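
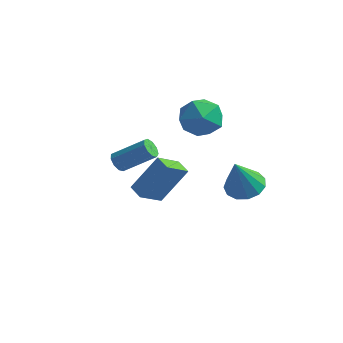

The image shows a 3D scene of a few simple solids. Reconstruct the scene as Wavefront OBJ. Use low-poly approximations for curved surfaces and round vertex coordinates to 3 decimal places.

v 0.546 -2.866 0.019
v 0.064 -3.915 0.81
v 1.417 -2.007 1.689
v 0.934 -3.057 2.48
v 1.226 -3.283 -0.12
v 0.743 -4.333 0.671
v 2.096 -2.425 1.55
v 1.614 -3.474 2.341
v -2.26 -0.853 -0.319
v -1.896 -1.012 -0.714
v -0.477 -0.446 0.364
v -0.84 -0.287 0.759
v -1.999 -0.648 -0.77
v -0.58 -0.082 0.308
v -2.224 -0.379 -0.615
v -0.805 0.187 0.463
v -2.465 -0.332 -0.321
v -1.046 0.234 0.756
v -2.611 -0.529 -0.027
v -1.191 0.037 1.051
v -2.592 -0.878 0.131
v -1.172 -0.312 1.209
v -2.417 -1.214 0.079
v -0.998 -0.649 1.157
v -2.169 -1.382 -0.16
v -0.75 -0.816 0.918
v -1.963 -1.302 -0.473
v -0.544 -0.736 0.605
v 0.115 3.177 2.234
v 1.05 3.159 1.452
v -0.21 1.261 1.888
v 0.725 1.243 1.106
v 0.931 1.381 2.301
v 1.132 2.565 2.514
v -0.292 1.855 0.826
v -0.091 3.039 1.039
v 0.799 2.342 0.582
v 1.555 2.049 1.493
v -0.715 2.371 1.847
v 0.041 2.078 2.758
v 2.756 2.078 -2.156
v 3.501 2.669 -1.849
v 2.584 1.302 -0.244
v 3.025 2.961 -1.773
v 2.464 2.973 -1.819
v 1.995 2.7 -1.972
v 1.768 2.23 -2.183
v 1.854 1.711 -2.386
v 2.227 1.309 -2.515
v 2.768 1.15 -2.531
v 3.305 1.287 -2.427
v 3.667 1.674 -2.237
v 3.741 2.189 -2.022
f 2 4 1
f 5 2 1
f 1 4 3
f 3 5 1
f 2 8 4
f 6 2 5
f 6 8 2
f 4 8 3
f 7 5 3
f 3 8 7
f 7 6 5
f 8 6 7
f 10 9 13
f 10 13 11
f 11 13 14
f 11 14 12
f 13 9 15
f 13 15 14
f 14 15 16
f 14 16 12
f 15 9 17
f 15 17 16
f 16 17 18
f 16 18 12
f 17 9 19
f 17 19 18
f 18 19 20
f 18 20 12
f 19 9 21
f 19 21 20
f 20 21 22
f 20 22 12
f 21 9 23
f 21 23 22
f 22 23 24
f 22 24 12
f 23 9 25
f 23 25 24
f 24 25 26
f 24 26 12
f 25 9 27
f 25 27 26
f 26 27 28
f 26 28 12
f 27 9 10
f 27 10 28
f 28 10 11
f 28 11 12
f 29 40 34
f 29 34 30
f 29 30 36
f 29 36 39
f 29 39 40
f 30 34 38
f 34 40 33
f 40 39 31
f 39 36 35
f 36 30 37
f 32 38 33
f 32 33 31
f 32 31 35
f 32 35 37
f 32 37 38
f 33 38 34
f 31 33 40
f 35 31 39
f 37 35 36
f 38 37 30
f 42 41 44
f 42 44 43
f 44 41 45
f 44 45 43
f 45 41 46
f 45 46 43
f 46 41 47
f 46 47 43
f 47 41 48
f 47 48 43
f 48 41 49
f 48 49 43
f 49 41 50
f 49 50 43
f 50 41 51
f 50 51 43
f 51 41 52
f 51 52 43
f 52 41 53
f 52 53 43
f 53 41 42
f 53 42 43



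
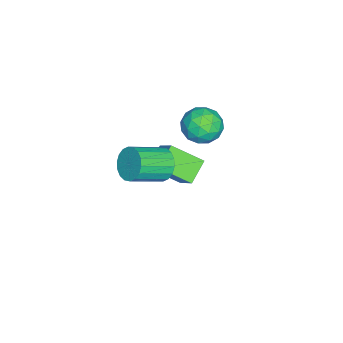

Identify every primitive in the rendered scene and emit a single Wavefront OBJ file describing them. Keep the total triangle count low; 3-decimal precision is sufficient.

v -4.186 -2.27 -3.017
v -3.967 -4.083 -1.882
v -3.137 -1.34 -1.734
v -2.919 -3.153 -0.599
v -2.861 -2.627 -3.841
v -2.643 -4.44 -2.706
v -1.813 -1.697 -2.558
v -1.594 -3.51 -1.423
v -0.82 0.247 3.841
v 0.168 -0.312 4.257
v -1.668 -1.488 3.523
v -0.68 -2.047 3.939
v -1.384 -1.42 4.696
v -0.86 -0.348 4.893
v -0.64 -1.452 2.887
v -0.116 -0.38 3.084
v 0.279 -1.362 3.667
v -0.18 -1.343 4.786
v -1.32 -0.457 2.994
v -1.779 -0.438 4.113
v -0.252 0.119 4.077
v -1.248 -1.919 3.703
v -1.662 -1.551 4.148
v -1.081 -1.88 4.393
v -0.856 0.098 4.451
v -0.275 -0.23 4.695
v -1.187 -0.881 4.954
v -1.225 -1.57 3.085
v -0.644 -1.898 3.329
v -0.419 0.08 3.387
v 0.162 -0.249 3.632
v -0.313 -0.919 2.826
v 0.395 -0.826 3.975
v -0.104 -1.846 3.788
v -0.081 -1.496 3.169
v 0.227 -0.866 3.285
v 0.124 -0.815 4.632
v -0.374 -1.834 4.445
v -0.788 -1.466 4.89
v -0.48 -0.836 5.006
v 0.19 -1.432 4.285
v -1.126 0.034 3.335
v -1.624 -0.985 3.148
v -1.02 -0.964 2.774
v -0.712 -0.334 2.89
v -1.396 0.046 3.992
v -1.895 -0.974 3.805
v -1.727 -0.934 4.495
v -1.419 -0.304 4.611
v -1.69 -0.368 3.495
v 1.928 -2.32 2.767
v 2.394 -1.54 3.253
v 3.698 -2.921 4.218
v 3.232 -3.7 3.733
v 2.058 -1.655 3.543
v 3.362 -3.035 4.508
v 1.696 -1.901 3.679
v 3 -3.281 4.645
v 1.381 -2.23 3.635
v 2.684 -3.611 4.6
v 1.173 -2.577 3.419
v 2.477 -3.958 4.384
v 1.115 -2.873 3.074
v 2.419 -4.254 4.039
v 1.218 -3.059 2.668
v 2.522 -4.44 3.633
v 1.462 -3.099 2.282
v 2.766 -4.48 3.247
v 1.798 -2.985 1.992
v 3.102 -4.365 2.957
v 2.16 -2.739 1.855
v 3.464 -4.119 2.821
v 2.476 -2.409 1.9
v 3.779 -3.79 2.865
v 2.683 -2.062 2.116
v 3.987 -3.443 3.081
v 2.741 -1.766 2.461
v 4.045 -3.147 3.426
v 2.638 -1.58 2.867
v 3.942 -2.961 3.832
f 2 4 1
f 5 2 1
f 1 4 3
f 3 5 1
f 2 8 4
f 6 2 5
f 6 8 2
f 4 8 3
f 7 5 3
f 3 8 7
f 7 6 5
f 8 6 7
f 9 46 25
f 46 20 49
f 25 49 14
f 46 49 25
f 9 25 21
f 25 14 26
f 21 26 10
f 25 26 21
f 9 21 30
f 21 10 31
f 30 31 16
f 21 31 30
f 9 30 42
f 30 16 45
f 42 45 19
f 30 45 42
f 9 42 46
f 42 19 50
f 46 50 20
f 42 50 46
f 10 26 37
f 26 14 40
f 37 40 18
f 26 40 37
f 14 49 27
f 49 20 48
f 27 48 13
f 49 48 27
f 20 50 47
f 50 19 43
f 47 43 11
f 50 43 47
f 19 45 44
f 45 16 32
f 44 32 15
f 45 32 44
f 16 31 36
f 31 10 33
f 36 33 17
f 31 33 36
f 12 38 24
f 38 18 39
f 24 39 13
f 38 39 24
f 12 24 22
f 24 13 23
f 22 23 11
f 24 23 22
f 12 22 29
f 22 11 28
f 29 28 15
f 22 28 29
f 12 29 34
f 29 15 35
f 34 35 17
f 29 35 34
f 12 34 38
f 34 17 41
f 38 41 18
f 34 41 38
f 13 39 27
f 39 18 40
f 27 40 14
f 39 40 27
f 11 23 47
f 23 13 48
f 47 48 20
f 23 48 47
f 15 28 44
f 28 11 43
f 44 43 19
f 28 43 44
f 17 35 36
f 35 15 32
f 36 32 16
f 35 32 36
f 18 41 37
f 41 17 33
f 37 33 10
f 41 33 37
f 52 51 55
f 52 55 53
f 53 55 56
f 53 56 54
f 55 51 57
f 55 57 56
f 56 57 58
f 56 58 54
f 57 51 59
f 57 59 58
f 58 59 60
f 58 60 54
f 59 51 61
f 59 61 60
f 60 61 62
f 60 62 54
f 61 51 63
f 61 63 62
f 62 63 64
f 62 64 54
f 63 51 65
f 63 65 64
f 64 65 66
f 64 66 54
f 65 51 67
f 65 67 66
f 66 67 68
f 66 68 54
f 67 51 69
f 67 69 68
f 68 69 70
f 68 70 54
f 69 51 71
f 69 71 70
f 70 71 72
f 70 72 54
f 71 51 73
f 71 73 72
f 72 73 74
f 72 74 54
f 73 51 75
f 73 75 74
f 74 75 76
f 74 76 54
f 75 51 77
f 75 77 76
f 76 77 78
f 76 78 54
f 77 51 79
f 77 79 78
f 78 79 80
f 78 80 54
f 79 51 52
f 79 52 80
f 80 52 53
f 80 53 54



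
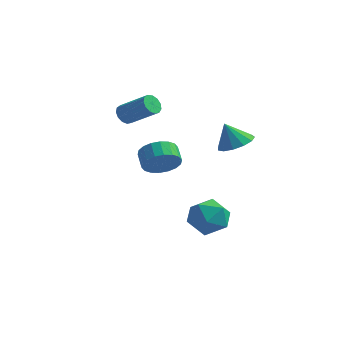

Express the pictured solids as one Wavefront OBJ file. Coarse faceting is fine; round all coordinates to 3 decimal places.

v 1.964 3.125 -3.514
v 2.754 2.532 -4.299
v 2.066 1.548 -2.221
v 2.856 0.955 -3.006
v 3.236 1.989 -2.391
v 3.173 2.964 -3.19
v 1.647 1.116 -3.33
v 1.584 2.091 -4.129
v 2.558 1.291 -4.185
v 3.54 1.83 -3.606
v 1.28 2.25 -2.914
v 2.262 2.789 -2.335
v 0.366 0.877 0.59
v 0.701 0.472 1.475
v 0.13 1.138 1.996
v -0.206 1.543 1.11
v 1.008 0.802 1.391
v 0.437 1.467 1.912
v 1.188 1.146 1.148
v 0.617 1.812 1.669
v 1.205 1.438 0.794
v 0.634 2.103 1.315
v 1.056 1.618 0.4
v 0.485 2.283 0.921
v 0.77 1.651 0.044
v 0.199 2.317 0.564
v 0.404 1.532 -0.205
v -0.167 2.197 0.316
v 0.03 1.282 -0.296
v -0.541 1.948 0.225
v -0.277 0.953 -0.212
v -0.848 1.618 0.309
v -0.457 0.608 0.031
v -1.028 1.274 0.552
v -0.474 0.317 0.385
v -1.045 0.982 0.906
v -0.325 0.137 0.779
v -0.896 0.802 1.3
v -0.039 0.103 1.136
v -0.61 0.769 1.656
v 0.327 0.223 1.384
v -0.244 0.888 1.905
v -2.89 3.051 2.526
v -2.59 3.434 2.095
v -0.949 3.372 3.183
v -1.25 2.989 3.614
v -2.744 3.657 2.34
v -1.104 3.595 3.429
v -2.946 3.687 2.645
v -1.305 3.626 3.734
v -3.129 3.516 2.912
v -1.488 3.454 4.001
v -3.237 3.197 3.056
v -1.596 3.135 4.145
v -3.234 2.832 3.032
v -1.594 2.77 4.12
v -3.123 2.536 2.847
v -1.482 2.474 3.936
v -2.937 2.404 2.56
v -1.297 2.342 3.649
v -2.737 2.477 2.262
v -1.097 2.415 3.351
v -2.585 2.732 2.048
v -0.945 2.67 3.137
v -2.53 3.089 1.986
v -0.89 3.027 3.074
v 3.469 2.924 1.861
v 4.203 2.258 2.103
v 2.891 2.756 3.159
v 4.398 2.777 2.256
v 4.297 3.342 2.284
v 3.934 3.774 2.178
v 3.423 3.937 1.971
v 2.926 3.777 1.73
v 2.602 3.347 1.53
v 2.553 2.782 1.435
v 2.795 2.262 1.476
v 3.251 1.952 1.639
v 3.776 1.951 1.873
f 1 12 6
f 1 6 2
f 1 2 8
f 1 8 11
f 1 11 12
f 2 6 10
f 6 12 5
f 12 11 3
f 11 8 7
f 8 2 9
f 4 10 5
f 4 5 3
f 4 3 7
f 4 7 9
f 4 9 10
f 5 10 6
f 3 5 12
f 7 3 11
f 9 7 8
f 10 9 2
f 14 13 17
f 14 17 15
f 15 17 18
f 15 18 16
f 17 13 19
f 17 19 18
f 18 19 20
f 18 20 16
f 19 13 21
f 19 21 20
f 20 21 22
f 20 22 16
f 21 13 23
f 21 23 22
f 22 23 24
f 22 24 16
f 23 13 25
f 23 25 24
f 24 25 26
f 24 26 16
f 25 13 27
f 25 27 26
f 26 27 28
f 26 28 16
f 27 13 29
f 27 29 28
f 28 29 30
f 28 30 16
f 29 13 31
f 29 31 30
f 30 31 32
f 30 32 16
f 31 13 33
f 31 33 32
f 32 33 34
f 32 34 16
f 33 13 35
f 33 35 34
f 34 35 36
f 34 36 16
f 35 13 37
f 35 37 36
f 36 37 38
f 36 38 16
f 37 13 39
f 37 39 38
f 38 39 40
f 38 40 16
f 39 13 41
f 39 41 40
f 40 41 42
f 40 42 16
f 41 13 14
f 41 14 42
f 42 14 15
f 42 15 16
f 44 43 47
f 44 47 45
f 45 47 48
f 45 48 46
f 47 43 49
f 47 49 48
f 48 49 50
f 48 50 46
f 49 43 51
f 49 51 50
f 50 51 52
f 50 52 46
f 51 43 53
f 51 53 52
f 52 53 54
f 52 54 46
f 53 43 55
f 53 55 54
f 54 55 56
f 54 56 46
f 55 43 57
f 55 57 56
f 56 57 58
f 56 58 46
f 57 43 59
f 57 59 58
f 58 59 60
f 58 60 46
f 59 43 61
f 59 61 60
f 60 61 62
f 60 62 46
f 61 43 63
f 61 63 62
f 62 63 64
f 62 64 46
f 63 43 65
f 63 65 64
f 64 65 66
f 64 66 46
f 65 43 44
f 65 44 66
f 66 44 45
f 66 45 46
f 68 67 70
f 68 70 69
f 70 67 71
f 70 71 69
f 71 67 72
f 71 72 69
f 72 67 73
f 72 73 69
f 73 67 74
f 73 74 69
f 74 67 75
f 74 75 69
f 75 67 76
f 75 76 69
f 76 67 77
f 76 77 69
f 77 67 78
f 77 78 69
f 78 67 79
f 78 79 69
f 79 67 68
f 79 68 69



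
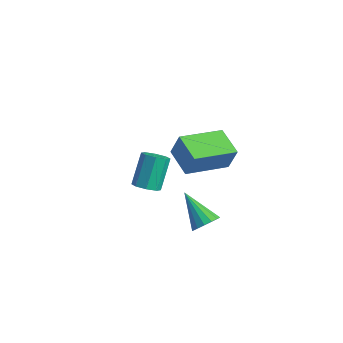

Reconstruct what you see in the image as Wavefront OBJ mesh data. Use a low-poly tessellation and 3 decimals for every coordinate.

v 1.501 1.563 -2.007
v 1.925 1.478 -1.456
v 0.019 1.637 -0.853
v 1.905 1.837 -1.505
v 1.777 2.122 -1.688
v 1.575 2.257 -1.957
v 1.353 2.207 -2.239
v 1.171 1.983 -2.458
v 1.077 1.648 -2.557
v 1.097 1.289 -2.508
v 1.226 1.004 -2.325
v 1.428 0.869 -2.057
v 1.65 0.919 -1.775
v 1.832 1.143 -1.555
v 0.922 0.029 3.519
v 1.277 0.193 4.643
v 1.373 2.043 3.082
v 1.728 2.208 4.206
v 2.252 -0.348 3.154
v 2.607 -0.183 4.278
v 2.703 1.667 2.717
v 3.058 1.831 3.841
v -2.265 1.418 -1.902
v -1.838 1.056 -1.533
v -2.248 2 -0.13
v -2.675 2.362 -0.498
v -1.615 1.467 -1.744
v -2.026 2.411 -0.341
v -1.773 1.85 -2.048
v -2.184 2.793 -0.644
v -2.219 1.979 -2.265
v -2.63 2.923 -0.862
v -2.692 1.78 -2.27
v -3.102 2.724 -0.867
v -2.914 1.369 -2.059
v -3.325 2.313 -0.656
v -2.756 0.987 -1.756
v -3.167 1.93 -0.352
v -2.31 0.857 -1.538
v -2.721 1.801 -0.135
f 2 1 4
f 2 4 3
f 4 1 5
f 4 5 3
f 5 1 6
f 5 6 3
f 6 1 7
f 6 7 3
f 7 1 8
f 7 8 3
f 8 1 9
f 8 9 3
f 9 1 10
f 9 10 3
f 10 1 11
f 10 11 3
f 11 1 12
f 11 12 3
f 12 1 13
f 12 13 3
f 13 1 14
f 13 14 3
f 14 1 2
f 14 2 3
f 16 18 15
f 19 16 15
f 15 18 17
f 17 19 15
f 16 22 18
f 20 16 19
f 20 22 16
f 18 22 17
f 21 19 17
f 17 22 21
f 21 20 19
f 22 20 21
f 24 23 27
f 24 27 25
f 25 27 28
f 25 28 26
f 27 23 29
f 27 29 28
f 28 29 30
f 28 30 26
f 29 23 31
f 29 31 30
f 30 31 32
f 30 32 26
f 31 23 33
f 31 33 32
f 32 33 34
f 32 34 26
f 33 23 35
f 33 35 34
f 34 35 36
f 34 36 26
f 35 23 37
f 35 37 36
f 36 37 38
f 36 38 26
f 37 23 39
f 37 39 38
f 38 39 40
f 38 40 26
f 39 23 24
f 39 24 40
f 40 24 25
f 40 25 26



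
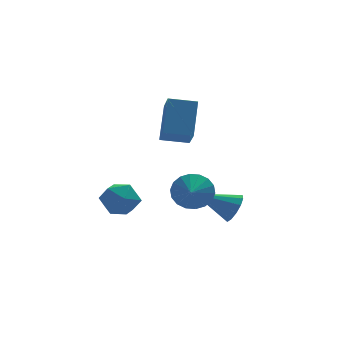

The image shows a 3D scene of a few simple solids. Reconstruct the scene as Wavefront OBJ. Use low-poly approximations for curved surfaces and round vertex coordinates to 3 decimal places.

v 1.14 -1.021 -2.574
v 1.57 -0.872 -1.833
v -0.64 -0.599 -1.626
v 1.547 -0.442 -2.068
v 1.394 -0.196 -2.463
v 1.161 -0.212 -2.894
v 0.921 -0.485 -3.223
v 0.751 -0.928 -3.346
v 0.704 -1.4 -3.224
v 0.795 -1.752 -2.895
v 0.996 -1.872 -2.464
v 1.243 -1.722 -2.068
v 1.457 -1.349 -1.833
v -4.87 0.608 -1.963
v -3.983 1.048 -2.375
v -3.957 -0.788 -1.485
v -3.07 -0.348 -1.897
v -3.517 0.072 -1.018
v -4.082 0.935 -1.313
v -3.858 -0.675 -2.547
v -4.423 0.188 -2.842
v -3.358 0.255 -2.736
v -3.147 0.716 -1.791
v -4.793 -0.456 -2.069
v -4.582 0.005 -1.124
v -1.249 -2.596 -0.525
v -0.521 -2.56 0.173
v -1.611 -3.644 -0.095
v -0.866 -2.357 0.378
v -1.287 -2.201 0.404
v -1.7 -2.124 0.246
v -2.024 -2.14 -0.065
v -2.195 -2.246 -0.467
v -2.178 -2.421 -0.881
v -1.978 -2.631 -1.224
v -1.633 -2.834 -1.429
v -1.212 -2.99 -1.454
v -0.798 -3.067 -1.296
v -0.474 -3.052 -0.985
v -0.303 -2.945 -0.583
v -0.32 -2.77 -0.17
v -2.226 -1.039 2.597
v -1.702 0.199 4.224
v -2.121 0.112 1.688
v -1.597 1.349 3.315
v -0.883 -1.329 2.385
v -0.359 -0.092 4.012
v -0.778 -0.179 1.476
v -0.254 1.059 3.103
f 2 1 4
f 2 4 3
f 4 1 5
f 4 5 3
f 5 1 6
f 5 6 3
f 6 1 7
f 6 7 3
f 7 1 8
f 7 8 3
f 8 1 9
f 8 9 3
f 9 1 10
f 9 10 3
f 10 1 11
f 10 11 3
f 11 1 12
f 11 12 3
f 12 1 13
f 12 13 3
f 13 1 2
f 13 2 3
f 14 25 19
f 14 19 15
f 14 15 21
f 14 21 24
f 14 24 25
f 15 19 23
f 19 25 18
f 25 24 16
f 24 21 20
f 21 15 22
f 17 23 18
f 17 18 16
f 17 16 20
f 17 20 22
f 17 22 23
f 18 23 19
f 16 18 25
f 20 16 24
f 22 20 21
f 23 22 15
f 27 26 29
f 27 29 28
f 29 26 30
f 29 30 28
f 30 26 31
f 30 31 28
f 31 26 32
f 31 32 28
f 32 26 33
f 32 33 28
f 33 26 34
f 33 34 28
f 34 26 35
f 34 35 28
f 35 26 36
f 35 36 28
f 36 26 37
f 36 37 28
f 37 26 38
f 37 38 28
f 38 26 39
f 38 39 28
f 39 26 40
f 39 40 28
f 40 26 41
f 40 41 28
f 41 26 27
f 41 27 28
f 43 45 42
f 46 43 42
f 42 45 44
f 44 46 42
f 43 49 45
f 47 43 46
f 47 49 43
f 45 49 44
f 48 46 44
f 44 49 48
f 48 47 46
f 49 47 48



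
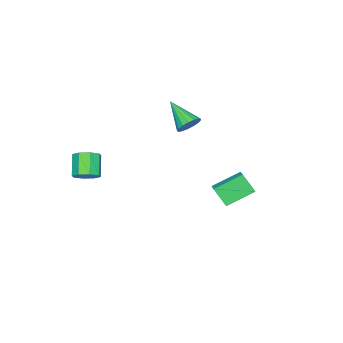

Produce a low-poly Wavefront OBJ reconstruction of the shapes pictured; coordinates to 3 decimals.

v -3.432 -1.936 -1.323
v -2.989 -2.398 -1.836
v -3.908 -3.644 -0.197
v -2.731 -2.289 -1.561
v -2.633 -2.099 -1.232
v -2.718 -1.872 -0.924
v -2.967 -1.66 -0.707
v -3.322 -1.511 -0.631
v -3.702 -1.459 -0.714
v -4.02 -1.517 -0.936
v -4.204 -1.671 -1.247
v -4.21 -1.885 -1.575
v -4.038 -2.112 -1.846
v -3.727 -2.298 -1.997
v -3.349 -2.402 -1.993
v 4.216 -3.456 -1.889
v 4.844 -3.494 -1.363
v 3.953 -4.143 -0.346
v 3.324 -4.104 -0.871
v 4.517 -2.961 -1.309
v 3.626 -3.609 -0.291
v 4.014 -2.717 -1.594
v 3.123 -3.366 -0.577
v 3.629 -2.906 -2.052
v 2.738 -3.555 -1.035
v 3.587 -3.417 -2.414
v 2.696 -4.066 -1.397
v 3.914 -3.951 -2.469
v 3.023 -4.599 -1.451
v 4.417 -4.194 -2.183
v 3.526 -4.843 -1.166
v 4.802 -4.005 -1.725
v 3.911 -4.654 -0.708
v -1.25 4.017 -2.958
v -1.186 3.195 -1.852
v -0.653 4.552 -2.596
v -0.589 3.73 -1.489
v 0.129 3.03 -3.771
v 0.193 2.208 -2.664
v 0.726 3.565 -3.408
v 0.79 2.743 -2.302
f 2 1 4
f 2 4 3
f 4 1 5
f 4 5 3
f 5 1 6
f 5 6 3
f 6 1 7
f 6 7 3
f 7 1 8
f 7 8 3
f 8 1 9
f 8 9 3
f 9 1 10
f 9 10 3
f 10 1 11
f 10 11 3
f 11 1 12
f 11 12 3
f 12 1 13
f 12 13 3
f 13 1 14
f 13 14 3
f 14 1 15
f 14 15 3
f 15 1 2
f 15 2 3
f 17 16 20
f 17 20 18
f 18 20 21
f 18 21 19
f 20 16 22
f 20 22 21
f 21 22 23
f 21 23 19
f 22 16 24
f 22 24 23
f 23 24 25
f 23 25 19
f 24 16 26
f 24 26 25
f 25 26 27
f 25 27 19
f 26 16 28
f 26 28 27
f 27 28 29
f 27 29 19
f 28 16 30
f 28 30 29
f 29 30 31
f 29 31 19
f 30 16 32
f 30 32 31
f 31 32 33
f 31 33 19
f 32 16 17
f 32 17 33
f 33 17 18
f 33 18 19
f 35 37 34
f 38 35 34
f 34 37 36
f 36 38 34
f 35 41 37
f 39 35 38
f 39 41 35
f 37 41 36
f 40 38 36
f 36 41 40
f 40 39 38
f 41 39 40



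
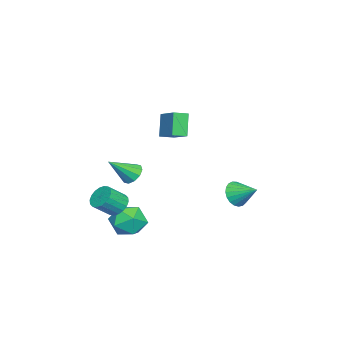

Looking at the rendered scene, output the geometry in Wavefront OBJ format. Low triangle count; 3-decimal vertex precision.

v -0.187 -1.688 -3.737
v 0.807 -0.982 -3.699
v 0.953 -3.298 -3.681
v 1.947 -2.592 -3.643
v 1.191 -2.633 -2.687
v 0.487 -1.638 -2.721
v 1.273 -2.642 -4.659
v 0.569 -1.647 -4.693
v 1.71 -1.572 -4.269
v 1.659 -1.566 -3.05
v 0.101 -2.714 -4.33
v 0.05 -2.708 -3.111
v -4.081 2.784 -3.167
v -3.602 3.04 -3.934
v -3.619 4.116 -2.433
v -3.954 3.199 -4.001
v -4.327 3.285 -3.923
v -4.657 3.285 -3.715
v -4.888 3.198 -3.411
v -4.98 3.039 -3.066
v -4.915 2.836 -2.738
v -4.707 2.624 -2.484
v -4.39 2.44 -2.349
v -4.02 2.315 -2.354
v -3.66 2.271 -2.501
v -3.373 2.316 -2.762
v -3.208 2.441 -3.094
v -3.194 2.626 -3.438
v -3.334 2.838 -3.735
v -0.867 0.017 2.38
v -1.607 -0.131 3.791
v 0.24 1.105 3.075
v -0.501 0.957 4.485
v -0.319 -0.677 2.595
v -1.06 -0.825 4.005
v 0.787 0.411 3.289
v 0.047 0.263 4.7
v 1.846 -1.534 0.508
v 2.145 -1.925 -0.071
v 2.774 -2.606 1.712
v 2.433 -1.567 0.026
v 2.496 -1.196 0.308
v 2.311 -0.954 0.665
v 1.948 -0.934 0.963
v 1.546 -1.143 1.087
v 1.259 -1.502 0.99
v 1.195 -1.873 0.709
v 1.38 -2.114 0.351
v 1.743 -2.134 0.053
v 1.464 -2.532 -2.223
v 1.894 -2.848 -2.845
v 2.647 -3.605 -1.939
v 2.216 -3.288 -1.317
v 2.086 -2.551 -2.756
v 2.839 -3.307 -1.85
v 2.155 -2.25 -2.562
v 2.908 -3.006 -1.656
v 2.087 -2.004 -2.301
v 2.84 -2.761 -1.395
v 1.895 -1.864 -2.024
v 2.648 -2.62 -1.118
v 1.618 -1.855 -1.786
v 2.371 -2.611 -0.88
v 1.31 -1.981 -1.636
v 2.063 -2.737 -0.73
v 1.033 -2.215 -1.601
v 1.786 -2.972 -0.695
v 0.841 -2.513 -1.69
v 1.594 -3.269 -0.784
v 0.772 -2.814 -1.884
v 1.525 -3.57 -0.978
v 0.84 -3.059 -2.145
v 1.593 -3.816 -1.239
v 1.032 -3.2 -2.422
v 1.785 -3.956 -1.516
v 1.309 -3.209 -2.66
v 2.062 -3.965 -1.754
v 1.617 -3.083 -2.81
v 2.37 -3.839 -1.904
f 1 12 6
f 1 6 2
f 1 2 8
f 1 8 11
f 1 11 12
f 2 6 10
f 6 12 5
f 12 11 3
f 11 8 7
f 8 2 9
f 4 10 5
f 4 5 3
f 4 3 7
f 4 7 9
f 4 9 10
f 5 10 6
f 3 5 12
f 7 3 11
f 9 7 8
f 10 9 2
f 14 13 16
f 14 16 15
f 16 13 17
f 16 17 15
f 17 13 18
f 17 18 15
f 18 13 19
f 18 19 15
f 19 13 20
f 19 20 15
f 20 13 21
f 20 21 15
f 21 13 22
f 21 22 15
f 22 13 23
f 22 23 15
f 23 13 24
f 23 24 15
f 24 13 25
f 24 25 15
f 25 13 26
f 25 26 15
f 26 13 27
f 26 27 15
f 27 13 28
f 27 28 15
f 28 13 29
f 28 29 15
f 29 13 14
f 29 14 15
f 31 33 30
f 34 31 30
f 30 33 32
f 32 34 30
f 31 37 33
f 35 31 34
f 35 37 31
f 33 37 32
f 36 34 32
f 32 37 36
f 36 35 34
f 37 35 36
f 39 38 41
f 39 41 40
f 41 38 42
f 41 42 40
f 42 38 43
f 42 43 40
f 43 38 44
f 43 44 40
f 44 38 45
f 44 45 40
f 45 38 46
f 45 46 40
f 46 38 47
f 46 47 40
f 47 38 48
f 47 48 40
f 48 38 49
f 48 49 40
f 49 38 39
f 49 39 40
f 51 50 54
f 51 54 52
f 52 54 55
f 52 55 53
f 54 50 56
f 54 56 55
f 55 56 57
f 55 57 53
f 56 50 58
f 56 58 57
f 57 58 59
f 57 59 53
f 58 50 60
f 58 60 59
f 59 60 61
f 59 61 53
f 60 50 62
f 60 62 61
f 61 62 63
f 61 63 53
f 62 50 64
f 62 64 63
f 63 64 65
f 63 65 53
f 64 50 66
f 64 66 65
f 65 66 67
f 65 67 53
f 66 50 68
f 66 68 67
f 67 68 69
f 67 69 53
f 68 50 70
f 68 70 69
f 69 70 71
f 69 71 53
f 70 50 72
f 70 72 71
f 71 72 73
f 71 73 53
f 72 50 74
f 72 74 73
f 73 74 75
f 73 75 53
f 74 50 76
f 74 76 75
f 75 76 77
f 75 77 53
f 76 50 78
f 76 78 77
f 77 78 79
f 77 79 53
f 78 50 51
f 78 51 79
f 79 51 52
f 79 52 53



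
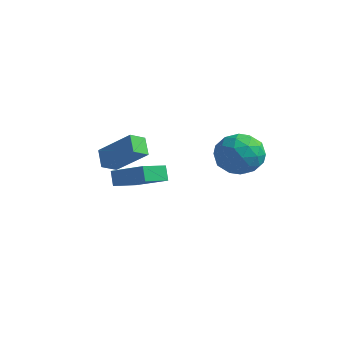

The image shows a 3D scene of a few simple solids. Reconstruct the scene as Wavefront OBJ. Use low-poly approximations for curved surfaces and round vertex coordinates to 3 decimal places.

v -3.24 -3.09 2.118
v -3.327 -3.843 2.455
v -1.666 -2.735 3.316
v -1.753 -3.488 3.654
v -2.627 -3.472 1.426
v -2.714 -4.225 1.764
v -1.053 -3.117 2.625
v -1.14 -3.87 2.962
v -3.753 -2.66 -0.055
v -4.077 -2.491 0.69
v -3.851 -1.239 -0.42
v -4.176 -1.07 0.325
v -2.064 -2.37 0.615
v -2.389 -2.201 1.36
v -2.163 -0.949 0.25
v -2.487 -0.78 0.995
v 1.697 0.416 3.135
v 2.385 0.091 2.278
v 0.975 -1.291 3.202
v 1.663 -1.616 2.345
v 2.105 -1.377 3.375
v 2.551 -0.322 3.334
v 0.809 -0.878 2.146
v 1.255 0.177 2.105
v 1.836 -0.708 1.667
v 2.637 -1.017 2.426
v 0.723 -0.183 3.054
v 1.524 -0.492 3.813
v 2.104 0.403 2.7
v 1.256 -1.603 2.78
v 1.516 -1.463 3.385
v 1.92 -1.654 2.881
v 2.202 0.161 3.321
v 2.606 -0.03 2.817
v 2.442 -0.893 3.462
v 0.754 -1.17 2.663
v 1.158 -1.361 2.159
v 1.44 0.454 2.599
v 1.844 0.263 2.095
v 0.918 -0.307 2.018
v 2.186 -0.258 1.837
v 1.762 -1.261 1.877
v 1.26 -0.827 1.76
v 1.522 -0.207 1.736
v 2.657 -0.439 2.284
v 2.233 -1.442 2.324
v 2.492 -1.302 2.929
v 2.754 -0.682 2.904
v 2.334 -0.909 1.925
v 1.127 0.242 3.156
v 0.703 -0.761 3.196
v 0.606 -0.518 2.576
v 0.868 0.102 2.551
v 1.598 0.061 3.603
v 1.174 -0.942 3.643
v 1.838 -0.993 3.744
v 2.1 -0.373 3.72
v 1.026 -0.291 3.555
f 2 4 1
f 5 2 1
f 1 4 3
f 3 5 1
f 2 8 4
f 6 2 5
f 6 8 2
f 4 8 3
f 7 5 3
f 3 8 7
f 7 6 5
f 8 6 7
f 10 12 9
f 13 10 9
f 9 12 11
f 11 13 9
f 10 16 12
f 14 10 13
f 14 16 10
f 12 16 11
f 15 13 11
f 11 16 15
f 15 14 13
f 16 14 15
f 17 54 33
f 54 28 57
f 33 57 22
f 54 57 33
f 17 33 29
f 33 22 34
f 29 34 18
f 33 34 29
f 17 29 38
f 29 18 39
f 38 39 24
f 29 39 38
f 17 38 50
f 38 24 53
f 50 53 27
f 38 53 50
f 17 50 54
f 50 27 58
f 54 58 28
f 50 58 54
f 18 34 45
f 34 22 48
f 45 48 26
f 34 48 45
f 22 57 35
f 57 28 56
f 35 56 21
f 57 56 35
f 28 58 55
f 58 27 51
f 55 51 19
f 58 51 55
f 27 53 52
f 53 24 40
f 52 40 23
f 53 40 52
f 24 39 44
f 39 18 41
f 44 41 25
f 39 41 44
f 20 46 32
f 46 26 47
f 32 47 21
f 46 47 32
f 20 32 30
f 32 21 31
f 30 31 19
f 32 31 30
f 20 30 37
f 30 19 36
f 37 36 23
f 30 36 37
f 20 37 42
f 37 23 43
f 42 43 25
f 37 43 42
f 20 42 46
f 42 25 49
f 46 49 26
f 42 49 46
f 21 47 35
f 47 26 48
f 35 48 22
f 47 48 35
f 19 31 55
f 31 21 56
f 55 56 28
f 31 56 55
f 23 36 52
f 36 19 51
f 52 51 27
f 36 51 52
f 25 43 44
f 43 23 40
f 44 40 24
f 43 40 44
f 26 49 45
f 49 25 41
f 45 41 18
f 49 41 45



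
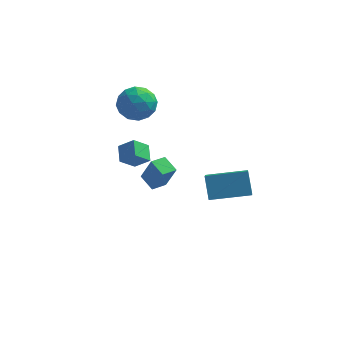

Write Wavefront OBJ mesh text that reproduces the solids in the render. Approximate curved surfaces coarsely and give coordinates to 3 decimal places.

v -2.306 0.214 -1.341
v -1.499 0.133 -0.706
v -2.583 1.091 -0.878
v -1.776 1.011 -0.242
v -1.684 0.789 -2.058
v -0.877 0.709 -1.422
v -1.961 1.667 -1.594
v -1.154 1.586 -0.959
v 1.982 1.317 -4.307
v 2.16 0.229 -3.545
v 1.62 2.07 -3.146
v 1.798 0.982 -2.385
v 4.042 1.858 -4.015
v 4.22 0.77 -3.254
v 3.68 2.611 -2.855
v 3.858 1.523 -2.093
v -2.916 3.658 0.935
v -1.887 4.058 0.94
v -2.273 2.002 1.12
v -1.244 2.402 1.125
v -1.919 2.603 1.976
v -2.317 3.627 1.861
v -1.843 2.433 0.199
v -2.241 3.457 0.084
v -1.224 3.301 0.485
v -1.271 3.406 1.583
v -2.889 2.654 0.477
v -2.936 2.759 1.575
v -2.458 4.003 0.921
v -1.702 2.057 1.139
v -2.099 2.175 1.639
v -1.494 2.41 1.642
v -2.71 3.75 1.462
v -2.106 3.985 1.466
v -2.124 3.13 2.074
v -2.054 2.075 0.594
v -1.45 2.31 0.598
v -2.666 3.65 0.418
v -2.061 3.885 0.421
v -2.036 2.93 -0.014
v -1.464 3.794 0.657
v -1.086 2.82 0.766
v -1.438 2.839 0.221
v -1.672 3.441 0.154
v -1.491 3.856 1.302
v -1.113 2.882 1.411
v -1.51 3 1.911
v -1.743 3.602 1.844
v -1.101 3.411 1.035
v -3.047 3.178 0.649
v -2.669 2.204 0.758
v -2.417 2.458 0.216
v -2.65 3.06 0.149
v -3.074 3.24 1.294
v -2.696 2.266 1.403
v -2.488 2.619 1.906
v -2.722 3.221 1.839
v -3.059 2.649 1.025
v -0.419 -3.283 0.499
v 0.139 -3.525 1.837
v 0.091 -2.623 0.405
v 0.65 -2.865 1.744
v 0.25 -3.855 0.116
v 0.809 -4.097 1.455
v 0.761 -3.195 0.023
v 1.319 -3.437 1.361
f 2 4 1
f 5 2 1
f 1 4 3
f 3 5 1
f 2 8 4
f 6 2 5
f 6 8 2
f 4 8 3
f 7 5 3
f 3 8 7
f 7 6 5
f 8 6 7
f 10 12 9
f 13 10 9
f 9 12 11
f 11 13 9
f 10 16 12
f 14 10 13
f 14 16 10
f 12 16 11
f 15 13 11
f 11 16 15
f 15 14 13
f 16 14 15
f 17 54 33
f 54 28 57
f 33 57 22
f 54 57 33
f 17 33 29
f 33 22 34
f 29 34 18
f 33 34 29
f 17 29 38
f 29 18 39
f 38 39 24
f 29 39 38
f 17 38 50
f 38 24 53
f 50 53 27
f 38 53 50
f 17 50 54
f 50 27 58
f 54 58 28
f 50 58 54
f 18 34 45
f 34 22 48
f 45 48 26
f 34 48 45
f 22 57 35
f 57 28 56
f 35 56 21
f 57 56 35
f 28 58 55
f 58 27 51
f 55 51 19
f 58 51 55
f 27 53 52
f 53 24 40
f 52 40 23
f 53 40 52
f 24 39 44
f 39 18 41
f 44 41 25
f 39 41 44
f 20 46 32
f 46 26 47
f 32 47 21
f 46 47 32
f 20 32 30
f 32 21 31
f 30 31 19
f 32 31 30
f 20 30 37
f 30 19 36
f 37 36 23
f 30 36 37
f 20 37 42
f 37 23 43
f 42 43 25
f 37 43 42
f 20 42 46
f 42 25 49
f 46 49 26
f 42 49 46
f 21 47 35
f 47 26 48
f 35 48 22
f 47 48 35
f 19 31 55
f 31 21 56
f 55 56 28
f 31 56 55
f 23 36 52
f 36 19 51
f 52 51 27
f 36 51 52
f 25 43 44
f 43 23 40
f 44 40 24
f 43 40 44
f 26 49 45
f 49 25 41
f 45 41 18
f 49 41 45
f 60 62 59
f 63 60 59
f 59 62 61
f 61 63 59
f 60 66 62
f 64 60 63
f 64 66 60
f 62 66 61
f 65 63 61
f 61 66 65
f 65 64 63
f 66 64 65



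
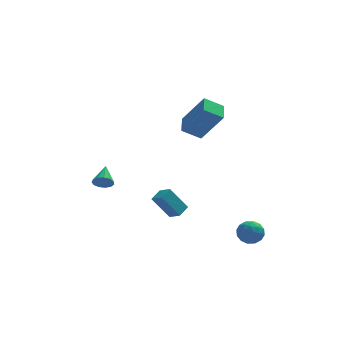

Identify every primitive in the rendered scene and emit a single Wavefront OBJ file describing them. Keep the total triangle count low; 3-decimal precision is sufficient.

v 0.125 1.324 -3.129
v -0.788 1.449 -1.833
v 0.606 1.912 -2.847
v -0.308 2.037 -1.551
v 0.588 0.763 -2.749
v -0.326 0.888 -1.453
v 1.068 1.351 -2.467
v 0.155 1.476 -1.171
v 1.759 1.587 2.355
v 0.753 1.562 2.971
v 1.916 2.717 2.657
v 0.91 2.692 3.273
v 2.81 0.988 4.047
v 1.804 0.963 4.663
v 2.967 2.118 4.349
v 1.961 2.093 4.965
v -3.153 3.014 -1.319
v -2.734 3.145 -1.713
v -2.927 4.146 -0.701
v -3.018 3.268 -1.834
v -3.345 3.311 -1.792
v -3.611 3.259 -1.6
v -3.732 3.129 -1.319
v -3.669 2.963 -1.038
v -3.443 2.813 -0.846
v -3.124 2.727 -0.805
v -2.815 2.732 -0.927
v -2.613 2.826 -1.174
v -2.583 2.98 -1.467
v 3.328 -1.51 -2.321
v 4.059 -1.377 -2.175
v 3.641 -2.103 -3.345
v 4.372 -1.97 -3.199
v 3.979 -2.448 -2.763
v 3.786 -2.081 -2.129
v 3.914 -1.399 -3.391
v 3.721 -1.032 -2.757
v 4.421 -1.308 -2.836
v 4.462 -1.957 -2.448
v 3.238 -1.523 -3.072
v 3.279 -2.172 -2.684
v 3.666 -1.391 -2.158
v 4.034 -2.089 -3.362
v 3.803 -2.37 -3.106
v 4.233 -2.292 -3.02
v 3.506 -1.805 -2.131
v 3.935 -1.727 -2.045
v 3.889 -2.357 -2.391
v 3.765 -1.753 -3.475
v 4.194 -1.675 -3.389
v 3.467 -1.188 -2.5
v 3.897 -1.11 -2.414
v 3.811 -1.123 -3.129
v 4.309 -1.273 -2.461
v 4.492 -1.621 -3.063
v 4.223 -1.285 -3.175
v 4.11 -1.07 -2.803
v 4.332 -1.654 -2.232
v 4.516 -2.003 -2.835
v 4.286 -2.284 -2.578
v 4.172 -2.068 -2.206
v 4.545 -1.614 -2.621
v 3.184 -1.477 -2.685
v 3.368 -1.826 -3.288
v 3.528 -1.412 -3.314
v 3.414 -1.196 -2.942
v 3.208 -1.859 -2.457
v 3.391 -2.207 -3.059
v 3.59 -2.41 -2.717
v 3.477 -2.195 -2.345
v 3.155 -1.866 -2.899
f 2 4 1
f 5 2 1
f 1 4 3
f 3 5 1
f 2 8 4
f 6 2 5
f 6 8 2
f 4 8 3
f 7 5 3
f 3 8 7
f 7 6 5
f 8 6 7
f 10 12 9
f 13 10 9
f 9 12 11
f 11 13 9
f 10 16 12
f 14 10 13
f 14 16 10
f 12 16 11
f 15 13 11
f 11 16 15
f 15 14 13
f 16 14 15
f 18 17 20
f 18 20 19
f 20 17 21
f 20 21 19
f 21 17 22
f 21 22 19
f 22 17 23
f 22 23 19
f 23 17 24
f 23 24 19
f 24 17 25
f 24 25 19
f 25 17 26
f 25 26 19
f 26 17 27
f 26 27 19
f 27 17 28
f 27 28 19
f 28 17 29
f 28 29 19
f 29 17 18
f 29 18 19
f 30 67 46
f 67 41 70
f 46 70 35
f 67 70 46
f 30 46 42
f 46 35 47
f 42 47 31
f 46 47 42
f 30 42 51
f 42 31 52
f 51 52 37
f 42 52 51
f 30 51 63
f 51 37 66
f 63 66 40
f 51 66 63
f 30 63 67
f 63 40 71
f 67 71 41
f 63 71 67
f 31 47 58
f 47 35 61
f 58 61 39
f 47 61 58
f 35 70 48
f 70 41 69
f 48 69 34
f 70 69 48
f 41 71 68
f 71 40 64
f 68 64 32
f 71 64 68
f 40 66 65
f 66 37 53
f 65 53 36
f 66 53 65
f 37 52 57
f 52 31 54
f 57 54 38
f 52 54 57
f 33 59 45
f 59 39 60
f 45 60 34
f 59 60 45
f 33 45 43
f 45 34 44
f 43 44 32
f 45 44 43
f 33 43 50
f 43 32 49
f 50 49 36
f 43 49 50
f 33 50 55
f 50 36 56
f 55 56 38
f 50 56 55
f 33 55 59
f 55 38 62
f 59 62 39
f 55 62 59
f 34 60 48
f 60 39 61
f 48 61 35
f 60 61 48
f 32 44 68
f 44 34 69
f 68 69 41
f 44 69 68
f 36 49 65
f 49 32 64
f 65 64 40
f 49 64 65
f 38 56 57
f 56 36 53
f 57 53 37
f 56 53 57
f 39 62 58
f 62 38 54
f 58 54 31
f 62 54 58



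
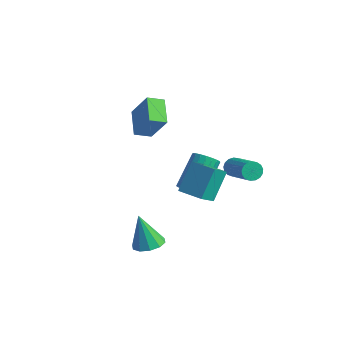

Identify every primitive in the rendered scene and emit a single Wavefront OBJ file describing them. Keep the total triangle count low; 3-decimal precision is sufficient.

v -2.048 -0.386 3.112
v -1.043 -0.227 4.411
v -1.826 0.38 2.846
v -0.821 0.539 4.145
v -0.979 -0.959 2.355
v 0.026 -0.8 3.654
v -0.757 -0.193 2.089
v 0.248 -0.034 3.388
v 0.031 1.326 -1.475
v 0.444 1.793 -1.721
v -0.078 3.02 -0.271
v -0.491 2.554 -0.025
v 0.207 1.85 -1.855
v -0.316 3.077 -0.405
v -0.061 1.816 -1.923
v -0.584 3.043 -0.473
v -0.313 1.698 -1.913
v -0.836 2.925 -0.464
v -0.506 1.515 -1.828
v -1.028 2.742 -0.378
v -0.605 1.3 -1.682
v -1.128 2.527 -0.232
v -0.595 1.089 -1.5
v -1.117 2.317 -0.05
v -0.476 0.92 -1.313
v -0.999 2.147 0.136
v -0.27 0.82 -1.155
v -0.792 2.048 0.295
v -0.011 0.809 -1.052
v -0.534 2.036 0.398
v 0.255 0.886 -1.022
v -0.268 2.114 0.428
v 0.482 1.04 -1.07
v -0.041 2.267 0.38
v 0.631 1.243 -1.188
v 0.109 2.471 0.261
v 0.677 1.461 -1.356
v 0.154 2.688 0.093
v 0.611 1.655 -1.545
v 0.088 2.883 -0.095
v 1.635 2.546 0.416
v 1.826 2.817 0.016
v 3.475 2.586 0.643
v 3.285 2.314 1.044
v 1.784 2.99 0.19
v 3.433 2.758 0.818
v 1.708 3.061 0.416
v 3.357 2.829 1.044
v 1.615 3.014 0.642
v 3.264 2.782 1.27
v 1.527 2.859 0.817
v 3.176 2.628 1.444
v 1.464 2.633 0.899
v 3.113 2.402 1.527
v 1.44 2.387 0.871
v 3.089 2.155 1.499
v 1.461 2.177 0.739
v 3.11 1.946 1.367
v 1.522 2.052 0.533
v 3.171 1.82 1.16
v 1.609 2.04 0.3
v 3.258 1.808 0.927
v 1.702 2.143 0.093
v 3.351 1.912 0.721
v 1.779 2.339 -0.039
v 3.429 2.108 0.589
v 1.824 2.583 -0.067
v 3.474 2.351 0.561
v 1.465 -0.284 -0.218
v 1.212 0.582 1.199
v 1.278 0.495 -0.728
v 1.026 1.362 0.689
v 2.734 0.038 -0.189
v 2.482 0.905 1.228
v 2.548 0.818 -0.699
v 2.295 1.684 0.718
v 1.951 -2.135 -2.666
v 2.472 -1.63 -2.474
v 1.609 -2.425 -0.974
v 2.067 -1.409 -2.518
v 1.618 -1.465 -2.618
v 1.296 -1.776 -2.737
v 1.225 -2.225 -2.828
v 1.431 -2.639 -2.858
v 1.836 -2.861 -2.814
v 2.285 -2.805 -2.713
v 2.606 -2.493 -2.595
v 2.678 -2.044 -2.503
f 2 4 1
f 5 2 1
f 1 4 3
f 3 5 1
f 2 8 4
f 6 2 5
f 6 8 2
f 4 8 3
f 7 5 3
f 3 8 7
f 7 6 5
f 8 6 7
f 10 9 13
f 10 13 11
f 11 13 14
f 11 14 12
f 13 9 15
f 13 15 14
f 14 15 16
f 14 16 12
f 15 9 17
f 15 17 16
f 16 17 18
f 16 18 12
f 17 9 19
f 17 19 18
f 18 19 20
f 18 20 12
f 19 9 21
f 19 21 20
f 20 21 22
f 20 22 12
f 21 9 23
f 21 23 22
f 22 23 24
f 22 24 12
f 23 9 25
f 23 25 24
f 24 25 26
f 24 26 12
f 25 9 27
f 25 27 26
f 26 27 28
f 26 28 12
f 27 9 29
f 27 29 28
f 28 29 30
f 28 30 12
f 29 9 31
f 29 31 30
f 30 31 32
f 30 32 12
f 31 9 33
f 31 33 32
f 32 33 34
f 32 34 12
f 33 9 35
f 33 35 34
f 34 35 36
f 34 36 12
f 35 9 37
f 35 37 36
f 36 37 38
f 36 38 12
f 37 9 39
f 37 39 38
f 38 39 40
f 38 40 12
f 39 9 10
f 39 10 40
f 40 10 11
f 40 11 12
f 42 41 45
f 42 45 43
f 43 45 46
f 43 46 44
f 45 41 47
f 45 47 46
f 46 47 48
f 46 48 44
f 47 41 49
f 47 49 48
f 48 49 50
f 48 50 44
f 49 41 51
f 49 51 50
f 50 51 52
f 50 52 44
f 51 41 53
f 51 53 52
f 52 53 54
f 52 54 44
f 53 41 55
f 53 55 54
f 54 55 56
f 54 56 44
f 55 41 57
f 55 57 56
f 56 57 58
f 56 58 44
f 57 41 59
f 57 59 58
f 58 59 60
f 58 60 44
f 59 41 61
f 59 61 60
f 60 61 62
f 60 62 44
f 61 41 63
f 61 63 62
f 62 63 64
f 62 64 44
f 63 41 65
f 63 65 64
f 64 65 66
f 64 66 44
f 65 41 67
f 65 67 66
f 66 67 68
f 66 68 44
f 67 41 42
f 67 42 68
f 68 42 43
f 68 43 44
f 70 72 69
f 73 70 69
f 69 72 71
f 71 73 69
f 70 76 72
f 74 70 73
f 74 76 70
f 72 76 71
f 75 73 71
f 71 76 75
f 75 74 73
f 76 74 75
f 78 77 80
f 78 80 79
f 80 77 81
f 80 81 79
f 81 77 82
f 81 82 79
f 82 77 83
f 82 83 79
f 83 77 84
f 83 84 79
f 84 77 85
f 84 85 79
f 85 77 86
f 85 86 79
f 86 77 87
f 86 87 79
f 87 77 88
f 87 88 79
f 88 77 78
f 88 78 79



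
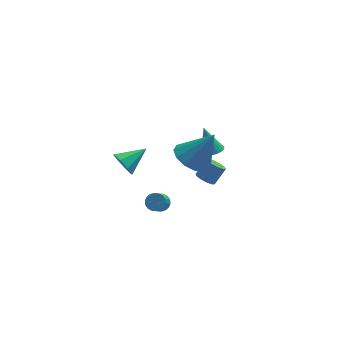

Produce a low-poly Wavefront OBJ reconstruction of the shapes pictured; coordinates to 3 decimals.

v 1.312 2.179 -4.202
v 1.805 2.149 -4.01
v 1.441 1.45 -3.186
v 0.948 1.481 -3.378
v 1.715 2.333 -3.894
v 1.35 1.635 -3.07
v 1.545 2.487 -3.839
v 1.18 1.788 -3.014
v 1.329 2.58 -3.855
v 0.964 1.881 -3.031
v 1.109 2.593 -3.941
v 0.745 1.895 -3.117
v 0.93 2.525 -4.078
v 0.566 1.827 -3.254
v 0.827 2.388 -4.24
v 0.462 1.69 -3.416
v 0.819 2.21 -4.394
v 0.455 1.511 -3.57
v 0.91 2.025 -4.51
v 0.545 1.327 -3.686
v 1.08 1.872 -4.566
v 0.715 1.173 -3.741
v 1.296 1.779 -4.549
v 0.931 1.08 -3.725
v 1.515 1.765 -4.463
v 1.151 1.067 -3.639
v 1.694 1.833 -4.326
v 1.33 1.135 -3.502
v 1.798 1.97 -4.164
v 1.433 1.272 -3.34
v 2.422 -0.534 1.978
v 3.307 -0.468 1.417
v 3.478 -0.546 3.642
v 3.139 0.088 1.528
v 2.743 0.447 1.782
v 2.245 0.494 2.099
v 1.803 0.215 2.377
v 1.558 -0.301 2.528
v 1.588 -0.892 2.506
v 1.882 -1.369 2.315
v 2.347 -1.58 2.018
v 2.837 -1.46 1.708
v 3.195 -1.045 1.484
v 3.403 1.197 -1.616
v 3.831 0.924 -1.828
v 4.445 1.27 -1.036
v 4.017 1.543 -0.824
v 3.828 1.236 -1.963
v 4.442 1.582 -1.171
v 3.663 1.533 -1.965
v 4.277 1.879 -1.173
v 3.399 1.702 -1.834
v 4.013 2.048 -1.042
v 3.136 1.678 -1.619
v 3.75 2.024 -0.827
v 2.975 1.47 -1.404
v 3.589 1.816 -0.612
v 2.978 1.158 -1.269
v 3.592 1.504 -0.477
v 3.143 0.861 -1.267
v 3.757 1.207 -0.475
v 3.407 0.692 -1.398
v 4.021 1.038 -0.606
v 3.67 0.716 -1.613
v 4.284 1.062 -0.821
v 4.11 2.873 -1.012
v 4.46 2.456 -0.759
v 3.73 3.407 0.392
v 4.611 2.633 -0.785
v 4.686 2.846 -0.846
v 4.673 3.064 -0.932
v 4.575 3.252 -1.031
v 4.406 3.382 -1.126
v 4.191 3.435 -1.204
v 3.965 3.402 -1.253
v 3.76 3.289 -1.265
v 3.609 3.112 -1.239
v 3.534 2.899 -1.178
v 3.547 2.682 -1.092
v 3.646 2.493 -0.994
v 3.815 2.363 -0.898
v 4.029 2.31 -0.82
v 4.256 2.343 -0.771
v -0.365 3.464 -1.989
v 0.026 3.231 -2.647
v 0.925 3.996 -1.411
v -0.189 3.802 -2.693
v -0.507 4.176 -2.326
v -0.742 4.132 -1.763
v -0.756 3.698 -1.332
v -0.541 3.126 -1.286
v -0.223 2.753 -1.652
v 0.012 2.796 -2.216
f 2 1 5
f 2 5 3
f 3 5 6
f 3 6 4
f 5 1 7
f 5 7 6
f 6 7 8
f 6 8 4
f 7 1 9
f 7 9 8
f 8 9 10
f 8 10 4
f 9 1 11
f 9 11 10
f 10 11 12
f 10 12 4
f 11 1 13
f 11 13 12
f 12 13 14
f 12 14 4
f 13 1 15
f 13 15 14
f 14 15 16
f 14 16 4
f 15 1 17
f 15 17 16
f 16 17 18
f 16 18 4
f 17 1 19
f 17 19 18
f 18 19 20
f 18 20 4
f 19 1 21
f 19 21 20
f 20 21 22
f 20 22 4
f 21 1 23
f 21 23 22
f 22 23 24
f 22 24 4
f 23 1 25
f 23 25 24
f 24 25 26
f 24 26 4
f 25 1 27
f 25 27 26
f 26 27 28
f 26 28 4
f 27 1 29
f 27 29 28
f 28 29 30
f 28 30 4
f 29 1 2
f 29 2 30
f 30 2 3
f 30 3 4
f 32 31 34
f 32 34 33
f 34 31 35
f 34 35 33
f 35 31 36
f 35 36 33
f 36 31 37
f 36 37 33
f 37 31 38
f 37 38 33
f 38 31 39
f 38 39 33
f 39 31 40
f 39 40 33
f 40 31 41
f 40 41 33
f 41 31 42
f 41 42 33
f 42 31 43
f 42 43 33
f 43 31 32
f 43 32 33
f 45 44 48
f 45 48 46
f 46 48 49
f 46 49 47
f 48 44 50
f 48 50 49
f 49 50 51
f 49 51 47
f 50 44 52
f 50 52 51
f 51 52 53
f 51 53 47
f 52 44 54
f 52 54 53
f 53 54 55
f 53 55 47
f 54 44 56
f 54 56 55
f 55 56 57
f 55 57 47
f 56 44 58
f 56 58 57
f 57 58 59
f 57 59 47
f 58 44 60
f 58 60 59
f 59 60 61
f 59 61 47
f 60 44 62
f 60 62 61
f 61 62 63
f 61 63 47
f 62 44 64
f 62 64 63
f 63 64 65
f 63 65 47
f 64 44 45
f 64 45 65
f 65 45 46
f 65 46 47
f 67 66 69
f 67 69 68
f 69 66 70
f 69 70 68
f 70 66 71
f 70 71 68
f 71 66 72
f 71 72 68
f 72 66 73
f 72 73 68
f 73 66 74
f 73 74 68
f 74 66 75
f 74 75 68
f 75 66 76
f 75 76 68
f 76 66 77
f 76 77 68
f 77 66 78
f 77 78 68
f 78 66 79
f 78 79 68
f 79 66 80
f 79 80 68
f 80 66 81
f 80 81 68
f 81 66 82
f 81 82 68
f 82 66 83
f 82 83 68
f 83 66 67
f 83 67 68
f 85 84 87
f 85 87 86
f 87 84 88
f 87 88 86
f 88 84 89
f 88 89 86
f 89 84 90
f 89 90 86
f 90 84 91
f 90 91 86
f 91 84 92
f 91 92 86
f 92 84 93
f 92 93 86
f 93 84 85
f 93 85 86



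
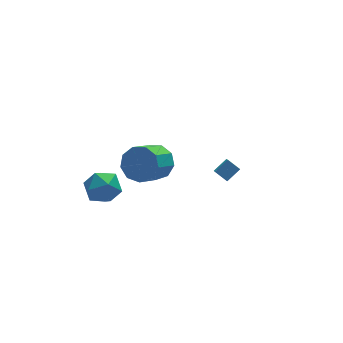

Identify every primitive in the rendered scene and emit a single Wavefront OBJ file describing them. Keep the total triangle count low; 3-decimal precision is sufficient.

v -3.845 -0.139 -0.311
v -3.217 0.577 0.226
v -2.683 -0.157 -1.646
v -2.055 0.559 -1.109
v -2.158 -0.464 -0.737
v -2.876 -0.453 0.088
v -3.024 0.873 -1.508
v -3.742 0.884 -0.683
v -2.709 1.203 -0.514
v -2.174 0.377 -0.038
v -3.726 0.043 -1.382
v -3.191 -0.783 -0.906
v -1.152 -2.543 3.183
v -0.394 -2.799 3.831
v -1.55 -3.654 4.846
v -2.308 -3.397 4.197
v -0.678 -2.184 4.024
v -1.835 -3.039 5.039
v -1.185 -1.737 3.824
v -2.341 -2.592 4.838
v -1.676 -1.667 3.323
v -2.832 -2.522 4.338
v -1.921 -2.007 2.757
v -3.078 -2.861 3.771
v -1.807 -2.597 2.39
v -2.964 -3.452 3.404
v -1.386 -3.162 2.394
v -2.543 -4.017 3.408
v -0.855 -3.437 2.767
v -2.012 -4.292 3.781
v -0.463 -3.294 3.335
v -1.62 -4.149 4.349
v 3.725 -0.065 -2.328
v 3.311 -1.184 -1.246
v 3.29 0.511 -1.899
v 2.876 -0.607 -0.817
v 4.524 0.147 -1.803
v 4.11 -0.971 -0.721
v 4.089 0.724 -1.374
v 3.675 -0.395 -0.292
f 1 12 6
f 1 6 2
f 1 2 8
f 1 8 11
f 1 11 12
f 2 6 10
f 6 12 5
f 12 11 3
f 11 8 7
f 8 2 9
f 4 10 5
f 4 5 3
f 4 3 7
f 4 7 9
f 4 9 10
f 5 10 6
f 3 5 12
f 7 3 11
f 9 7 8
f 10 9 2
f 14 13 17
f 14 17 15
f 15 17 18
f 15 18 16
f 17 13 19
f 17 19 18
f 18 19 20
f 18 20 16
f 19 13 21
f 19 21 20
f 20 21 22
f 20 22 16
f 21 13 23
f 21 23 22
f 22 23 24
f 22 24 16
f 23 13 25
f 23 25 24
f 24 25 26
f 24 26 16
f 25 13 27
f 25 27 26
f 26 27 28
f 26 28 16
f 27 13 29
f 27 29 28
f 28 29 30
f 28 30 16
f 29 13 31
f 29 31 30
f 30 31 32
f 30 32 16
f 31 13 14
f 31 14 32
f 32 14 15
f 32 15 16
f 34 36 33
f 37 34 33
f 33 36 35
f 35 37 33
f 34 40 36
f 38 34 37
f 38 40 34
f 36 40 35
f 39 37 35
f 35 40 39
f 39 38 37
f 40 38 39



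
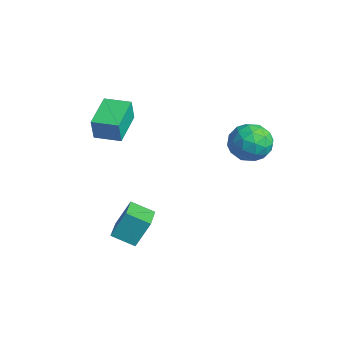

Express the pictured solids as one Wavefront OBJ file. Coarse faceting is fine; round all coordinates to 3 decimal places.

v 2.223 -3.572 -3.075
v 2.304 -2.757 -1.619
v 0.596 -2.568 -3.546
v 0.677 -1.753 -2.091
v 3.003 -2.587 -3.669
v 3.084 -1.772 -2.214
v 1.376 -1.583 -4.141
v 1.457 -0.768 -2.685
v -2.28 -1.676 2.738
v -2.037 -1.923 4.073
v -1.279 -0.613 2.752
v -1.036 -0.861 4.087
v -0.804 -3.059 2.213
v -0.561 -3.307 3.548
v 0.197 -1.997 2.227
v 0.44 -2.244 3.562
v 3.327 4.884 2.196
v 4.171 3.992 2.373
v 1.909 3.488 1.927
v 2.753 2.596 2.104
v 2.406 3.318 3.051
v 3.282 4.181 3.218
v 2.798 3.299 1.082
v 3.674 4.162 1.249
v 3.844 3.013 1.685
v 3.602 3.024 2.901
v 2.478 4.456 1.399
v 2.236 4.467 2.615
v 3.874 4.56 2.308
v 2.206 2.92 1.992
v 2.002 3.344 2.549
v 2.498 2.82 2.652
v 3.351 4.671 2.805
v 3.847 4.147 2.909
v 2.809 3.751 3.307
v 2.233 3.333 1.391
v 2.729 2.809 1.495
v 3.582 4.66 1.648
v 4.078 4.136 1.751
v 3.271 3.729 0.993
v 4.178 3.46 2.008
v 3.344 2.64 1.849
v 3.37 3.053 1.249
v 3.886 3.56 1.347
v 4.035 3.467 2.723
v 3.201 2.647 2.564
v 2.997 3.071 3.121
v 3.512 3.578 3.219
v 3.843 2.892 2.318
v 2.879 4.833 1.736
v 2.045 4.013 1.577
v 2.568 3.902 1.081
v 3.083 4.409 1.179
v 2.736 4.84 2.451
v 1.902 4.02 2.292
v 2.194 3.92 2.953
v 2.71 4.427 3.051
v 2.237 4.588 1.982
f 2 4 1
f 5 2 1
f 1 4 3
f 3 5 1
f 2 8 4
f 6 2 5
f 6 8 2
f 4 8 3
f 7 5 3
f 3 8 7
f 7 6 5
f 8 6 7
f 10 12 9
f 13 10 9
f 9 12 11
f 11 13 9
f 10 16 12
f 14 10 13
f 14 16 10
f 12 16 11
f 15 13 11
f 11 16 15
f 15 14 13
f 16 14 15
f 17 54 33
f 54 28 57
f 33 57 22
f 54 57 33
f 17 33 29
f 33 22 34
f 29 34 18
f 33 34 29
f 17 29 38
f 29 18 39
f 38 39 24
f 29 39 38
f 17 38 50
f 38 24 53
f 50 53 27
f 38 53 50
f 17 50 54
f 50 27 58
f 54 58 28
f 50 58 54
f 18 34 45
f 34 22 48
f 45 48 26
f 34 48 45
f 22 57 35
f 57 28 56
f 35 56 21
f 57 56 35
f 28 58 55
f 58 27 51
f 55 51 19
f 58 51 55
f 27 53 52
f 53 24 40
f 52 40 23
f 53 40 52
f 24 39 44
f 39 18 41
f 44 41 25
f 39 41 44
f 20 46 32
f 46 26 47
f 32 47 21
f 46 47 32
f 20 32 30
f 32 21 31
f 30 31 19
f 32 31 30
f 20 30 37
f 30 19 36
f 37 36 23
f 30 36 37
f 20 37 42
f 37 23 43
f 42 43 25
f 37 43 42
f 20 42 46
f 42 25 49
f 46 49 26
f 42 49 46
f 21 47 35
f 47 26 48
f 35 48 22
f 47 48 35
f 19 31 55
f 31 21 56
f 55 56 28
f 31 56 55
f 23 36 52
f 36 19 51
f 52 51 27
f 36 51 52
f 25 43 44
f 43 23 40
f 44 40 24
f 43 40 44
f 26 49 45
f 49 25 41
f 45 41 18
f 49 41 45



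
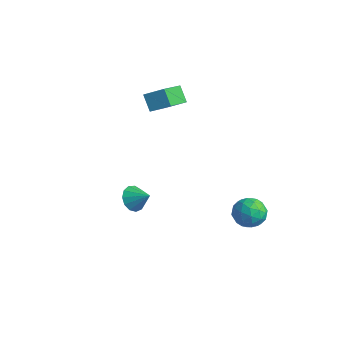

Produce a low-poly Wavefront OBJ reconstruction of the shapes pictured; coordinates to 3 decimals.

v -0.565 -1.494 0.208
v -0.185 -1.361 -0.377
v 0.245 -1.246 0.792
v -0.362 -1.017 -0.277
v -0.604 -0.824 -0.023
v -0.834 -0.844 0.304
v -0.978 -1.07 0.6
v -0.992 -1.431 0.772
v -0.87 -1.812 0.765
v -0.651 -2.092 0.581
v -0.406 -2.182 0.278
v -0.211 -2.054 -0.047
v -0.128 -1.748 -0.291
v 1.446 3.59 -1.678
v 2.227 3.922 -1.883
v 2.013 2.298 -1.617
v 2.794 2.63 -1.822
v 2.435 2.805 -1.045
v 2.085 3.603 -1.083
v 2.155 2.617 -2.417
v 1.805 3.415 -2.455
v 2.665 3.321 -2.339
v 2.838 3.437 -1.492
v 1.402 2.783 -2.008
v 1.575 2.899 -1.161
v 1.787 3.869 -1.786
v 2.453 2.351 -1.714
v 2.242 2.453 -1.257
v 2.701 2.649 -1.378
v 1.703 3.682 -1.316
v 2.162 3.877 -1.437
v 2.284 3.221 -0.944
v 2.078 2.343 -2.063
v 2.537 2.538 -2.184
v 1.539 3.571 -2.122
v 1.998 3.767 -2.243
v 1.956 2.999 -2.556
v 2.503 3.711 -2.175
v 2.836 2.952 -2.139
v 2.461 2.944 -2.488
v 2.255 3.413 -2.511
v 2.605 3.78 -1.677
v 2.938 3.021 -1.64
v 2.727 3.123 -1.184
v 2.521 3.592 -1.207
v 2.862 3.426 -1.945
v 1.302 3.199 -1.86
v 1.635 2.44 -1.823
v 1.719 2.628 -2.293
v 1.513 3.097 -2.316
v 1.404 3.268 -1.361
v 1.737 2.509 -1.325
v 1.985 2.807 -0.989
v 1.779 3.276 -1.012
v 1.378 2.794 -1.555
v -2.422 1.116 3.754
v -3.054 1.279 4.485
v -3.067 2.681 2.848
v -3.699 2.844 3.579
v -1.681 1.716 4.261
v -2.313 1.879 4.992
v -2.326 3.281 3.355
v -2.958 3.444 4.086
f 2 1 4
f 2 4 3
f 4 1 5
f 4 5 3
f 5 1 6
f 5 6 3
f 6 1 7
f 6 7 3
f 7 1 8
f 7 8 3
f 8 1 9
f 8 9 3
f 9 1 10
f 9 10 3
f 10 1 11
f 10 11 3
f 11 1 12
f 11 12 3
f 12 1 13
f 12 13 3
f 13 1 2
f 13 2 3
f 14 51 30
f 51 25 54
f 30 54 19
f 51 54 30
f 14 30 26
f 30 19 31
f 26 31 15
f 30 31 26
f 14 26 35
f 26 15 36
f 35 36 21
f 26 36 35
f 14 35 47
f 35 21 50
f 47 50 24
f 35 50 47
f 14 47 51
f 47 24 55
f 51 55 25
f 47 55 51
f 15 31 42
f 31 19 45
f 42 45 23
f 31 45 42
f 19 54 32
f 54 25 53
f 32 53 18
f 54 53 32
f 25 55 52
f 55 24 48
f 52 48 16
f 55 48 52
f 24 50 49
f 50 21 37
f 49 37 20
f 50 37 49
f 21 36 41
f 36 15 38
f 41 38 22
f 36 38 41
f 17 43 29
f 43 23 44
f 29 44 18
f 43 44 29
f 17 29 27
f 29 18 28
f 27 28 16
f 29 28 27
f 17 27 34
f 27 16 33
f 34 33 20
f 27 33 34
f 17 34 39
f 34 20 40
f 39 40 22
f 34 40 39
f 17 39 43
f 39 22 46
f 43 46 23
f 39 46 43
f 18 44 32
f 44 23 45
f 32 45 19
f 44 45 32
f 16 28 52
f 28 18 53
f 52 53 25
f 28 53 52
f 20 33 49
f 33 16 48
f 49 48 24
f 33 48 49
f 22 40 41
f 40 20 37
f 41 37 21
f 40 37 41
f 23 46 42
f 46 22 38
f 42 38 15
f 46 38 42
f 57 59 56
f 60 57 56
f 56 59 58
f 58 60 56
f 57 63 59
f 61 57 60
f 61 63 57
f 59 63 58
f 62 60 58
f 58 63 62
f 62 61 60
f 63 61 62



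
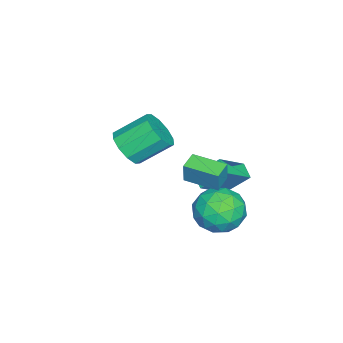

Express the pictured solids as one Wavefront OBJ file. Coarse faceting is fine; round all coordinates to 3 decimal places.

v 1.004 4.487 -2.477
v 2.031 4.78 -1.845
v 1.349 2.54 -2.135
v 2.376 2.833 -1.503
v 1.261 3.111 -1.037
v 1.047 4.315 -1.249
v 2.333 3.005 -2.731
v 2.119 4.209 -2.943
v 2.852 3.864 -2.003
v 2.19 3.93 -0.956
v 1.19 3.39 -3.024
v 0.528 3.456 -1.977
v 1.487 4.805 -2.191
v 1.893 2.515 -1.789
v 1.238 2.679 -1.515
v 1.841 2.851 -1.144
v 0.909 4.531 -1.84
v 1.512 4.704 -1.469
v 1.06 3.723 -0.994
v 1.868 2.616 -2.511
v 2.471 2.789 -2.14
v 1.539 4.469 -2.836
v 2.142 4.641 -2.465
v 2.32 3.597 -2.986
v 2.573 4.439 -1.912
v 2.777 3.294 -1.711
v 2.751 3.395 -2.433
v 2.625 4.102 -2.557
v 2.184 4.477 -1.297
v 2.387 3.332 -1.096
v 1.731 3.496 -0.822
v 1.606 4.204 -0.946
v 2.667 3.939 -1.389
v 0.993 3.988 -2.884
v 1.196 2.843 -2.683
v 1.774 3.116 -3.034
v 1.649 3.824 -3.158
v 0.603 4.026 -2.269
v 0.807 2.881 -2.068
v 0.755 3.218 -1.423
v 0.629 3.925 -1.547
v 0.713 3.381 -2.591
v 2.26 2.677 0.879
v 2.476 2.733 1.925
v 2.416 4.225 0.764
v 2.632 4.281 1.811
v 3.108 2.579 0.709
v 3.324 2.635 1.756
v 3.264 4.127 0.595
v 3.48 4.183 1.641
v -1.14 1.532 -2.309
v -1.399 2.614 -1.201
v -2.356 2.258 -3.302
v -2.615 3.34 -2.194
v -0.545 2.04 -2.666
v -0.804 3.122 -1.558
v -1.761 2.766 -3.659
v -2.02 3.848 -2.551
v -1.284 -1.681 -1.481
v -0.341 -1.278 -1.379
v -1.034 0.064 -0.277
v -1.976 -0.339 -0.379
v -0.618 -1.007 -1.884
v -1.311 0.336 -0.782
v -1.149 -0.993 -2.235
v -1.842 0.35 -1.133
v -1.731 -1.242 -2.298
v -2.424 0.101 -1.196
v -2.143 -1.659 -2.049
v -2.836 -0.316 -0.947
v -2.226 -2.084 -1.583
v -2.919 -0.742 -0.481
v -1.949 -2.356 -1.078
v -2.642 -1.013 0.024
v -1.418 -2.37 -0.727
v -2.111 -1.027 0.375
v -0.836 -2.121 -0.664
v -1.529 -0.778 0.438
v -0.424 -1.704 -0.913
v -1.117 -0.361 0.189
f 1 38 17
f 38 12 41
f 17 41 6
f 38 41 17
f 1 17 13
f 17 6 18
f 13 18 2
f 17 18 13
f 1 13 22
f 13 2 23
f 22 23 8
f 13 23 22
f 1 22 34
f 22 8 37
f 34 37 11
f 22 37 34
f 1 34 38
f 34 11 42
f 38 42 12
f 34 42 38
f 2 18 29
f 18 6 32
f 29 32 10
f 18 32 29
f 6 41 19
f 41 12 40
f 19 40 5
f 41 40 19
f 12 42 39
f 42 11 35
f 39 35 3
f 42 35 39
f 11 37 36
f 37 8 24
f 36 24 7
f 37 24 36
f 8 23 28
f 23 2 25
f 28 25 9
f 23 25 28
f 4 30 16
f 30 10 31
f 16 31 5
f 30 31 16
f 4 16 14
f 16 5 15
f 14 15 3
f 16 15 14
f 4 14 21
f 14 3 20
f 21 20 7
f 14 20 21
f 4 21 26
f 21 7 27
f 26 27 9
f 21 27 26
f 4 26 30
f 26 9 33
f 30 33 10
f 26 33 30
f 5 31 19
f 31 10 32
f 19 32 6
f 31 32 19
f 3 15 39
f 15 5 40
f 39 40 12
f 15 40 39
f 7 20 36
f 20 3 35
f 36 35 11
f 20 35 36
f 9 27 28
f 27 7 24
f 28 24 8
f 27 24 28
f 10 33 29
f 33 9 25
f 29 25 2
f 33 25 29
f 44 46 43
f 47 44 43
f 43 46 45
f 45 47 43
f 44 50 46
f 48 44 47
f 48 50 44
f 46 50 45
f 49 47 45
f 45 50 49
f 49 48 47
f 50 48 49
f 52 54 51
f 55 52 51
f 51 54 53
f 53 55 51
f 52 58 54
f 56 52 55
f 56 58 52
f 54 58 53
f 57 55 53
f 53 58 57
f 57 56 55
f 58 56 57
f 60 59 63
f 60 63 61
f 61 63 64
f 61 64 62
f 63 59 65
f 63 65 64
f 64 65 66
f 64 66 62
f 65 59 67
f 65 67 66
f 66 67 68
f 66 68 62
f 67 59 69
f 67 69 68
f 68 69 70
f 68 70 62
f 69 59 71
f 69 71 70
f 70 71 72
f 70 72 62
f 71 59 73
f 71 73 72
f 72 73 74
f 72 74 62
f 73 59 75
f 73 75 74
f 74 75 76
f 74 76 62
f 75 59 77
f 75 77 76
f 76 77 78
f 76 78 62
f 77 59 79
f 77 79 78
f 78 79 80
f 78 80 62
f 79 59 60
f 79 60 80
f 80 60 61
f 80 61 62



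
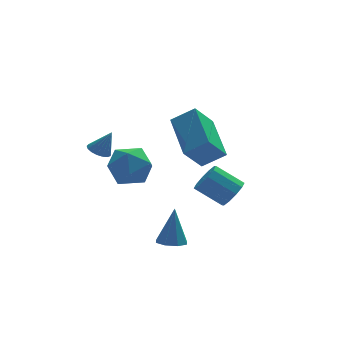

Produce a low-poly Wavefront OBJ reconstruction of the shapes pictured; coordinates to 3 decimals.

v 4.326 1.606 -2.899
v 4.561 1.242 -2.349
v 3.589 1.791 -1.571
v 3.354 2.154 -2.121
v 4.769 1.622 -2.357
v 3.797 2.17 -1.579
v 4.807 1.995 -2.572
v 3.835 2.543 -1.794
v 4.662 2.22 -2.912
v 3.69 2.768 -2.134
v 4.388 2.21 -3.247
v 3.417 2.758 -2.469
v 4.091 1.969 -3.449
v 3.119 2.518 -2.671
v 3.883 1.59 -3.441
v 2.911 2.138 -2.663
v 3.845 1.217 -3.226
v 2.873 1.765 -2.448
v 3.99 0.992 -2.886
v 3.018 1.54 -2.108
v 4.263 1.002 -2.551
v 3.292 1.55 -1.773
v 1.205 -0.96 -3.521
v 1.682 -1.339 -3.493
v 1.435 -0.56 -1.999
v 1.804 -0.908 -3.625
v 1.575 -0.507 -3.696
v 1.129 -0.372 -3.664
v 0.728 -0.581 -3.548
v 0.606 -1.012 -3.417
v 0.836 -1.413 -3.346
v 1.281 -1.548 -3.378
v -0.323 1.39 0.315
v 0.634 1.155 0.395
v -0.454 0.425 -0.955
v 0.503 0.19 -0.875
v -0.14 -0.117 -0.19
v -0.06 0.479 0.594
v 0.24 1.101 -1.154
v 0.32 1.697 -0.37
v 0.981 0.976 -0.513
v 0.747 0.223 0.083
v -0.567 1.357 -0.643
v -0.801 0.604 -0.047
v 2.408 -0.708 0.182
v 1.617 -1.08 1.158
v 2.433 1.21 0.933
v 1.643 0.838 1.91
v 3.277 -0.958 0.79
v 2.487 -1.33 1.767
v 3.303 0.96 1.542
v 2.512 0.588 2.518
v -0.661 2.631 -0.331
v -0.376 3.042 -0.43
v -0.179 2.529 0.631
v -0.574 3.133 -0.321
v -0.792 3.109 -0.214
v -0.981 2.976 -0.134
v -1.095 2.763 -0.099
v -1.11 2.52 -0.117
v -1.023 2.303 -0.184
v -0.852 2.16 -0.285
v -0.637 2.125 -0.396
v -0.428 2.206 -0.492
v -0.272 2.384 -0.551
v -0.205 2.619 -0.56
v -0.243 2.856 -0.516
f 2 1 5
f 2 5 3
f 3 5 6
f 3 6 4
f 5 1 7
f 5 7 6
f 6 7 8
f 6 8 4
f 7 1 9
f 7 9 8
f 8 9 10
f 8 10 4
f 9 1 11
f 9 11 10
f 10 11 12
f 10 12 4
f 11 1 13
f 11 13 12
f 12 13 14
f 12 14 4
f 13 1 15
f 13 15 14
f 14 15 16
f 14 16 4
f 15 1 17
f 15 17 16
f 16 17 18
f 16 18 4
f 17 1 19
f 17 19 18
f 18 19 20
f 18 20 4
f 19 1 21
f 19 21 20
f 20 21 22
f 20 22 4
f 21 1 2
f 21 2 22
f 22 2 3
f 22 3 4
f 24 23 26
f 24 26 25
f 26 23 27
f 26 27 25
f 27 23 28
f 27 28 25
f 28 23 29
f 28 29 25
f 29 23 30
f 29 30 25
f 30 23 31
f 30 31 25
f 31 23 32
f 31 32 25
f 32 23 24
f 32 24 25
f 33 44 38
f 33 38 34
f 33 34 40
f 33 40 43
f 33 43 44
f 34 38 42
f 38 44 37
f 44 43 35
f 43 40 39
f 40 34 41
f 36 42 37
f 36 37 35
f 36 35 39
f 36 39 41
f 36 41 42
f 37 42 38
f 35 37 44
f 39 35 43
f 41 39 40
f 42 41 34
f 46 48 45
f 49 46 45
f 45 48 47
f 47 49 45
f 46 52 48
f 50 46 49
f 50 52 46
f 48 52 47
f 51 49 47
f 47 52 51
f 51 50 49
f 52 50 51
f 54 53 56
f 54 56 55
f 56 53 57
f 56 57 55
f 57 53 58
f 57 58 55
f 58 53 59
f 58 59 55
f 59 53 60
f 59 60 55
f 60 53 61
f 60 61 55
f 61 53 62
f 61 62 55
f 62 53 63
f 62 63 55
f 63 53 64
f 63 64 55
f 64 53 65
f 64 65 55
f 65 53 66
f 65 66 55
f 66 53 67
f 66 67 55
f 67 53 54
f 67 54 55



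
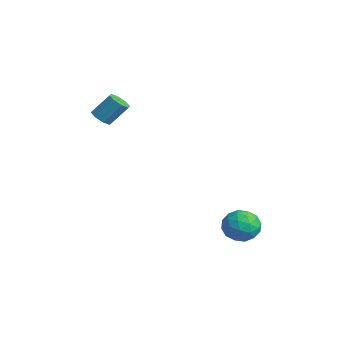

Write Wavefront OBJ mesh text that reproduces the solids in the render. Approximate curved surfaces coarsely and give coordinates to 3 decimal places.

v -3.751 -0.465 1.577
v -3.405 -0.898 1.809
v -3.103 -0.107 2.834
v -3.449 0.325 2.603
v -3.173 -0.62 1.526
v -2.871 0.171 2.552
v -3.28 -0.251 1.273
v -2.978 0.54 2.299
v -3.663 -0.008 1.199
v -3.36 0.783 2.224
v -4.097 -0.033 1.346
v -3.795 0.758 2.371
v -4.329 -0.311 1.628
v -4.027 0.48 2.654
v -4.222 -0.68 1.881
v -3.92 0.111 2.907
v -3.84 -0.923 1.956
v -3.537 -0.132 2.981
v 1.331 3.629 -3.51
v 1.848 4.129 -2.912
v 2.592 3.111 -4.168
v 3.109 3.611 -3.57
v 2.62 2.875 -3.263
v 1.84 3.195 -2.857
v 2.6 4.045 -4.223
v 1.82 4.365 -3.817
v 2.632 4.386 -3.352
v 2.645 3.662 -2.759
v 1.795 3.578 -4.321
v 1.808 2.854 -3.728
v 1.479 3.924 -3.153
v 2.961 3.316 -3.927
v 2.674 2.883 -3.747
v 2.978 3.177 -3.395
v 1.474 3.375 -3.121
v 1.778 3.669 -2.769
v 2.232 2.932 -2.976
v 2.662 3.571 -4.311
v 2.966 3.865 -3.959
v 1.462 4.063 -3.685
v 1.766 4.357 -3.333
v 2.208 4.308 -4.104
v 2.244 4.369 -3.06
v 2.985 4.065 -3.447
v 2.686 4.32 -3.831
v 2.227 4.508 -3.592
v 2.251 3.944 -2.712
v 2.993 3.64 -3.099
v 2.705 3.207 -2.918
v 2.247 3.395 -2.679
v 2.712 4.095 -2.971
v 1.447 3.6 -3.981
v 2.189 3.296 -4.368
v 2.193 3.845 -4.401
v 1.735 4.033 -4.162
v 1.455 3.175 -3.633
v 2.196 2.871 -4.02
v 2.213 2.732 -3.488
v 1.754 2.92 -3.249
v 1.728 3.145 -4.109
f 2 1 5
f 2 5 3
f 3 5 6
f 3 6 4
f 5 1 7
f 5 7 6
f 6 7 8
f 6 8 4
f 7 1 9
f 7 9 8
f 8 9 10
f 8 10 4
f 9 1 11
f 9 11 10
f 10 11 12
f 10 12 4
f 11 1 13
f 11 13 12
f 12 13 14
f 12 14 4
f 13 1 15
f 13 15 14
f 14 15 16
f 14 16 4
f 15 1 17
f 15 17 16
f 16 17 18
f 16 18 4
f 17 1 2
f 17 2 18
f 18 2 3
f 18 3 4
f 19 56 35
f 56 30 59
f 35 59 24
f 56 59 35
f 19 35 31
f 35 24 36
f 31 36 20
f 35 36 31
f 19 31 40
f 31 20 41
f 40 41 26
f 31 41 40
f 19 40 52
f 40 26 55
f 52 55 29
f 40 55 52
f 19 52 56
f 52 29 60
f 56 60 30
f 52 60 56
f 20 36 47
f 36 24 50
f 47 50 28
f 36 50 47
f 24 59 37
f 59 30 58
f 37 58 23
f 59 58 37
f 30 60 57
f 60 29 53
f 57 53 21
f 60 53 57
f 29 55 54
f 55 26 42
f 54 42 25
f 55 42 54
f 26 41 46
f 41 20 43
f 46 43 27
f 41 43 46
f 22 48 34
f 48 28 49
f 34 49 23
f 48 49 34
f 22 34 32
f 34 23 33
f 32 33 21
f 34 33 32
f 22 32 39
f 32 21 38
f 39 38 25
f 32 38 39
f 22 39 44
f 39 25 45
f 44 45 27
f 39 45 44
f 22 44 48
f 44 27 51
f 48 51 28
f 44 51 48
f 23 49 37
f 49 28 50
f 37 50 24
f 49 50 37
f 21 33 57
f 33 23 58
f 57 58 30
f 33 58 57
f 25 38 54
f 38 21 53
f 54 53 29
f 38 53 54
f 27 45 46
f 45 25 42
f 46 42 26
f 45 42 46
f 28 51 47
f 51 27 43
f 47 43 20
f 51 43 47



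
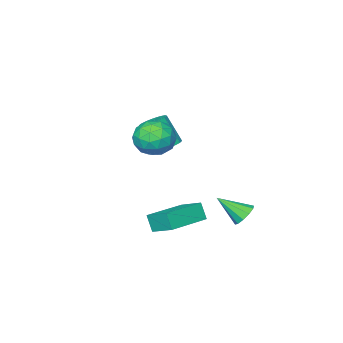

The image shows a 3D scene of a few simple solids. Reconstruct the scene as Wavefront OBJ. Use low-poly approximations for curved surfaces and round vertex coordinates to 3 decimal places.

v -0.709 0.46 -4.582
v -0.741 0.085 -3.831
v -0.802 1.514 -4.059
v -0.834 1.138 -3.308
v 1.174 0.562 -4.452
v 1.142 0.186 -3.701
v 1.081 1.615 -3.929
v 1.049 1.24 -3.178
v -1.865 2.539 -3.802
v -1.433 2.935 -3.732
v -1.195 1.661 -2.958
v -1.683 2.994 -3.473
v -2.002 2.879 -3.34
v -2.269 2.634 -3.384
v -2.381 2.353 -3.587
v -2.296 2.143 -3.872
v -2.046 2.084 -4.131
v -1.727 2.199 -4.265
v -1.46 2.444 -4.221
v -1.348 2.725 -4.018
v -0.577 -0.092 -0.269
v -0.021 0.29 0.365
v 0.341 -1.27 -0.365
v 0.897 -0.888 0.269
v 0.06 -1.197 0.514
v -0.507 -0.469 0.573
v 0.827 -0.511 -0.573
v 0.26 0.217 -0.514
v 0.847 0.031 0.177
v 0.373 -0.393 0.848
v -0.053 -0.587 -0.848
v -0.527 -1.011 -0.177
v -0.38 0.203 0.056
v 0.7 -1.183 -0.056
v 0.208 -1.364 0.088
v 0.535 -1.14 0.46
v -0.666 -0.244 0.179
v -0.339 -0.019 0.551
v -0.291 -0.894 0.639
v 0.659 -0.961 -0.551
v 0.986 -0.736 -0.179
v -0.215 0.16 -0.46
v 0.112 0.384 -0.088
v 0.611 -0.086 -0.639
v 0.457 0.275 0.318
v 0.997 -0.418 0.262
v 0.956 -0.196 -0.233
v 0.622 0.232 -0.198
v 0.178 0.025 0.713
v 0.718 -0.667 0.657
v 0.227 -0.849 0.801
v -0.107 -0.421 0.836
v 0.689 -0.127 0.602
v -0.398 -0.313 -0.657
v 0.142 -1.005 -0.713
v 0.427 -0.559 -0.836
v 0.093 -0.131 -0.801
v -0.677 -0.562 -0.262
v -0.137 -1.255 -0.318
v -0.302 -1.212 0.198
v -0.636 -0.784 0.233
v -0.369 -0.853 -0.602
v -2.192 -2.406 -1.904
v -1.6 -2.189 -1.902
v -1.357 -2.856 -0.615
v -1.948 -3.074 -0.616
v -1.775 -1.959 -1.75
v -1.532 -2.626 -0.463
v -2.062 -1.849 -1.639
v -1.819 -2.516 -0.352
v -2.383 -1.889 -1.599
v -2.14 -2.556 -0.312
v -2.653 -2.067 -1.641
v -2.41 -2.734 -0.354
v -2.799 -2.336 -1.753
v -2.556 -3.003 -0.465
v -2.783 -2.624 -1.905
v -2.54 -3.291 -0.618
v -2.608 -2.854 -2.057
v -2.365 -3.521 -0.77
v -2.321 -2.964 -2.168
v -2.078 -3.631 -0.881
v -2 -2.924 -2.208
v -1.757 -3.591 -0.921
v -1.73 -2.746 -2.166
v -1.487 -3.413 -0.879
v -1.584 -2.477 -2.055
v -1.341 -3.144 -0.767
f 2 4 1
f 5 2 1
f 1 4 3
f 3 5 1
f 2 8 4
f 6 2 5
f 6 8 2
f 4 8 3
f 7 5 3
f 3 8 7
f 7 6 5
f 8 6 7
f 10 9 12
f 10 12 11
f 12 9 13
f 12 13 11
f 13 9 14
f 13 14 11
f 14 9 15
f 14 15 11
f 15 9 16
f 15 16 11
f 16 9 17
f 16 17 11
f 17 9 18
f 17 18 11
f 18 9 19
f 18 19 11
f 19 9 20
f 19 20 11
f 20 9 10
f 20 10 11
f 21 58 37
f 58 32 61
f 37 61 26
f 58 61 37
f 21 37 33
f 37 26 38
f 33 38 22
f 37 38 33
f 21 33 42
f 33 22 43
f 42 43 28
f 33 43 42
f 21 42 54
f 42 28 57
f 54 57 31
f 42 57 54
f 21 54 58
f 54 31 62
f 58 62 32
f 54 62 58
f 22 38 49
f 38 26 52
f 49 52 30
f 38 52 49
f 26 61 39
f 61 32 60
f 39 60 25
f 61 60 39
f 32 62 59
f 62 31 55
f 59 55 23
f 62 55 59
f 31 57 56
f 57 28 44
f 56 44 27
f 57 44 56
f 28 43 48
f 43 22 45
f 48 45 29
f 43 45 48
f 24 50 36
f 50 30 51
f 36 51 25
f 50 51 36
f 24 36 34
f 36 25 35
f 34 35 23
f 36 35 34
f 24 34 41
f 34 23 40
f 41 40 27
f 34 40 41
f 24 41 46
f 41 27 47
f 46 47 29
f 41 47 46
f 24 46 50
f 46 29 53
f 50 53 30
f 46 53 50
f 25 51 39
f 51 30 52
f 39 52 26
f 51 52 39
f 23 35 59
f 35 25 60
f 59 60 32
f 35 60 59
f 27 40 56
f 40 23 55
f 56 55 31
f 40 55 56
f 29 47 48
f 47 27 44
f 48 44 28
f 47 44 48
f 30 53 49
f 53 29 45
f 49 45 22
f 53 45 49
f 64 63 67
f 64 67 65
f 65 67 68
f 65 68 66
f 67 63 69
f 67 69 68
f 68 69 70
f 68 70 66
f 69 63 71
f 69 71 70
f 70 71 72
f 70 72 66
f 71 63 73
f 71 73 72
f 72 73 74
f 72 74 66
f 73 63 75
f 73 75 74
f 74 75 76
f 74 76 66
f 75 63 77
f 75 77 76
f 76 77 78
f 76 78 66
f 77 63 79
f 77 79 78
f 78 79 80
f 78 80 66
f 79 63 81
f 79 81 80
f 80 81 82
f 80 82 66
f 81 63 83
f 81 83 82
f 82 83 84
f 82 84 66
f 83 63 85
f 83 85 84
f 84 85 86
f 84 86 66
f 85 63 87
f 85 87 86
f 86 87 88
f 86 88 66
f 87 63 64
f 87 64 88
f 88 64 65
f 88 65 66

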